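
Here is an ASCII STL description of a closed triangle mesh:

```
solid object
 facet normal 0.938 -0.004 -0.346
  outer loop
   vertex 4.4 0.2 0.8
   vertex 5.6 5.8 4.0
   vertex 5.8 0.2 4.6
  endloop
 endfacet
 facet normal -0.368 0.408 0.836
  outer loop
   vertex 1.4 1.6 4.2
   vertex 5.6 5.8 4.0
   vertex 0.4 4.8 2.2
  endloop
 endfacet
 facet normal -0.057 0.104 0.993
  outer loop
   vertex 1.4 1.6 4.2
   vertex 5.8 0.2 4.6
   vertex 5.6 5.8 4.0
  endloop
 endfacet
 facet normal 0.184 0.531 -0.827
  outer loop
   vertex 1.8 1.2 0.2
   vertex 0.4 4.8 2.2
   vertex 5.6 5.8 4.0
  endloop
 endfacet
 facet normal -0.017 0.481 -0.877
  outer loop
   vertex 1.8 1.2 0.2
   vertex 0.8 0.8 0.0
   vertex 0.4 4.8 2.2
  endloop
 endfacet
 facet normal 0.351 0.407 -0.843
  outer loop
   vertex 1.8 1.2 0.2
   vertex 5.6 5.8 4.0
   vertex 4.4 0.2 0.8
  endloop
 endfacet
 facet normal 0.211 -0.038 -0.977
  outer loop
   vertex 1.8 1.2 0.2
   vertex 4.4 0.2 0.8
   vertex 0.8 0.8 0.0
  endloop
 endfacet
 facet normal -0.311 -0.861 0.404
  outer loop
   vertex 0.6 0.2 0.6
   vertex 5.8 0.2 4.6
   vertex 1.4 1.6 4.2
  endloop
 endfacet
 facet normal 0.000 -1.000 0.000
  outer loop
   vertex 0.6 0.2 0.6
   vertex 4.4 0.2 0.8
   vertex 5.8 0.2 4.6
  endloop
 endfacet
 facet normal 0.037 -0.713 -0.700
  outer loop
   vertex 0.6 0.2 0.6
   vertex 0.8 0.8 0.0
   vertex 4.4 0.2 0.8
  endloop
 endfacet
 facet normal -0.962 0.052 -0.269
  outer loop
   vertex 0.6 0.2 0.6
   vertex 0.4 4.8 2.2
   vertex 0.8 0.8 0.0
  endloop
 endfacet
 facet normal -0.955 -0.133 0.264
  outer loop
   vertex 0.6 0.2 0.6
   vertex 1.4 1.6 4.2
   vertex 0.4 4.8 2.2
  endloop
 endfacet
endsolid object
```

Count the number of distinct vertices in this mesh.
8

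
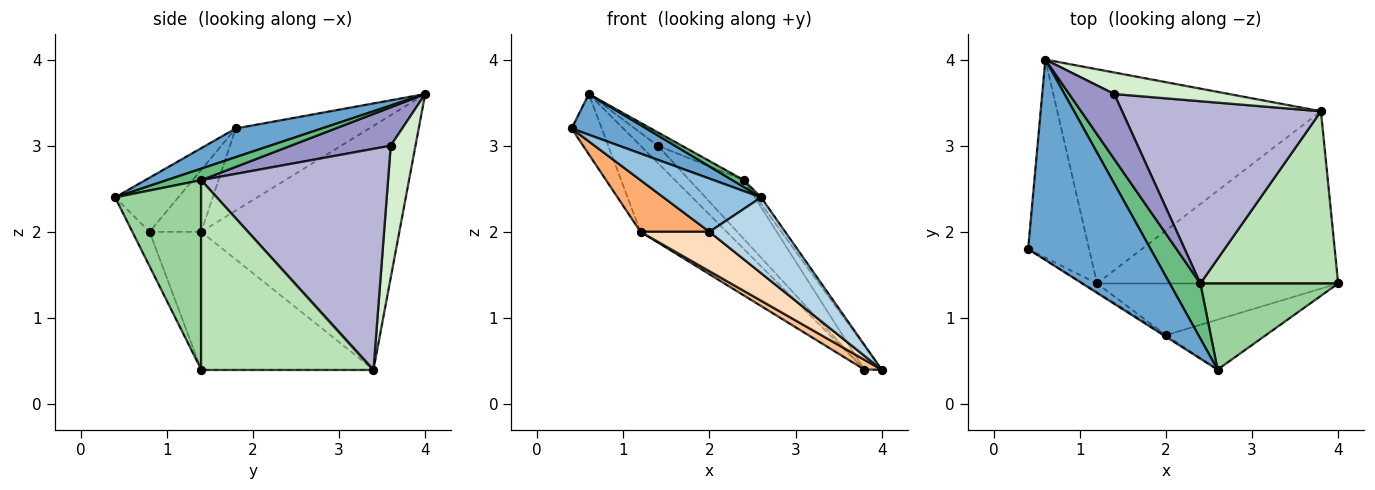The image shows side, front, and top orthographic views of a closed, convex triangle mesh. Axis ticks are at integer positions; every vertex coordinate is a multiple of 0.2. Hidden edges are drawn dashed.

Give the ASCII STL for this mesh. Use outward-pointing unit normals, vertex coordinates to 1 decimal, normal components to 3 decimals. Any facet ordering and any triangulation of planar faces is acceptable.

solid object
 facet normal 0.224 -0.194 0.955
  outer loop
   vertex 2.6 0.4 2.4
   vertex 0.6 4.0 3.6
   vertex 0.4 1.8 3.2
  endloop
 endfacet
 facet normal -0.543 -0.839 -0.025
  outer loop
   vertex 2.0 0.8 2.0
   vertex 2.6 0.4 2.4
   vertex 0.4 1.8 3.2
  endloop
 endfacet
 facet normal -0.186 -0.820 -0.541
  outer loop
   vertex 2.0 0.8 2.0
   vertex 4.0 1.4 0.4
   vertex 2.6 0.4 2.4
  endloop
 endfacet
 facet normal -0.790 0.178 -0.586
  outer loop
   vertex 1.2 1.4 2.0
   vertex 0.4 1.8 3.2
   vertex 0.6 4.0 3.6
  endloop
 endfacet
 facet normal -0.651 0.283 -0.704
  outer loop
   vertex 1.2 1.4 2.0
   vertex 0.6 4.0 3.6
   vertex 3.8 3.4 0.4
  endloop
 endfacet
 facet normal -0.595 -0.793 -0.132
  outer loop
   vertex 1.2 1.4 2.0
   vertex 2.0 0.8 2.0
   vertex 0.4 1.8 3.2
  endloop
 endfacet
 facet normal -0.496 -0.050 -0.867
  outer loop
   vertex 1.2 1.4 2.0
   vertex 3.8 3.4 0.4
   vertex 4.0 1.4 0.4
  endloop
 endfacet
 facet normal -0.414 -0.552 -0.724
  outer loop
   vertex 1.2 1.4 2.0
   vertex 4.0 1.4 0.4
   vertex 2.0 0.8 2.0
  endloop
 endfacet
 facet normal 0.349 -0.116 0.930
  outer loop
   vertex 2.4 1.4 2.6
   vertex 0.6 4.0 3.6
   vertex 2.6 0.4 2.4
  endloop
 endfacet
 facet normal 0.808 0.044 0.588
  outer loop
   vertex 2.4 1.4 2.6
   vertex 2.6 0.4 2.4
   vertex 4.0 1.4 0.4
  endloop
 endfacet
 facet normal 0.806 0.081 0.586
  outer loop
   vertex 2.4 1.4 2.6
   vertex 4.0 1.4 0.4
   vertex 3.8 3.4 0.4
  endloop
 endfacet
 facet normal 0.668 0.465 0.581
  outer loop
   vertex 1.4 3.6 3.0
   vertex 3.8 3.4 0.4
   vertex 0.6 4.0 3.6
  endloop
 endfacet
 facet normal 0.641 0.155 0.752
  outer loop
   vertex 1.4 3.6 3.0
   vertex 0.6 4.0 3.6
   vertex 2.4 1.4 2.6
  endloop
 endfacet
 facet normal 0.726 0.211 0.654
  outer loop
   vertex 1.4 3.6 3.0
   vertex 2.4 1.4 2.6
   vertex 3.8 3.4 0.4
  endloop
 endfacet
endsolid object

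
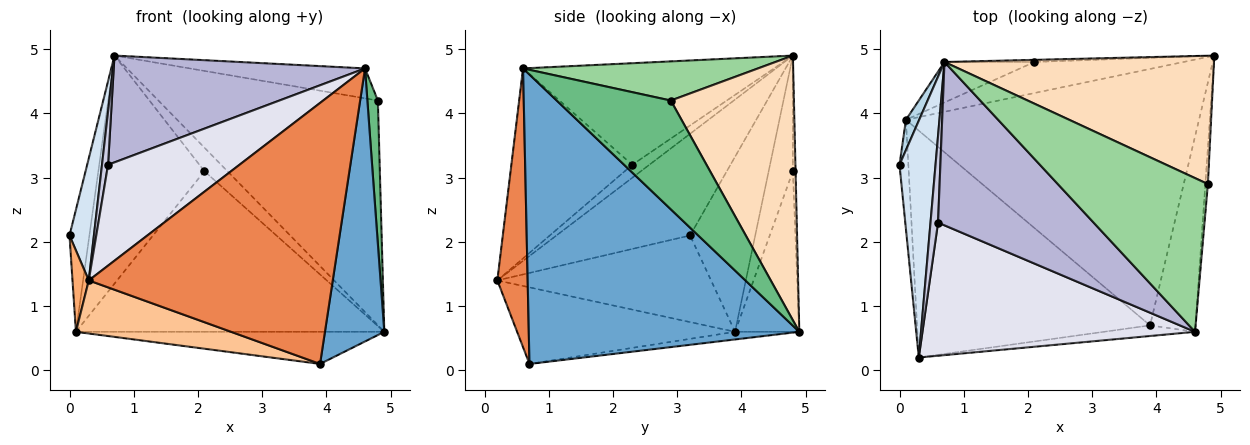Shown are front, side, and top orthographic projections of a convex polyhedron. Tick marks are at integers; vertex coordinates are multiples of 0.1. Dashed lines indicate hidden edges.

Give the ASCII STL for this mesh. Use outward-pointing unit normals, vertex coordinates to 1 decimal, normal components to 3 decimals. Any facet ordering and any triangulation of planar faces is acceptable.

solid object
 facet normal 0.965 -0.212 -0.152
  outer loop
   vertex 4.6 0.6 4.7
   vertex 3.9 0.7 0.1
   vertex 4.9 4.9 0.6
  endloop
 endfacet
 facet normal -0.026 0.124 -0.992
  outer loop
   vertex 0.1 3.9 0.6
   vertex 4.9 4.9 0.6
   vertex 3.9 0.7 0.1
  endloop
 endfacet
 facet normal -0.954 0.291 0.072
  outer loop
   vertex 0.1 3.9 0.6
   vertex 0.0 3.2 2.1
   vertex 0.7 4.8 4.9
  endloop
 endfacet
 facet normal -0.929 -0.170 0.329
  outer loop
   vertex 0.3 0.2 1.4
   vertex 0.7 4.8 4.9
   vertex 0.0 3.2 2.1
  endloop
 endfacet
 facet normal 0.123 -0.992 -0.040
  outer loop
   vertex 0.3 0.2 1.4
   vertex 3.9 0.7 0.1
   vertex 4.6 0.6 4.7
  endloop
 endfacet
 facet normal -0.992 -0.076 -0.101
  outer loop
   vertex 0.3 0.2 1.4
   vertex 0.0 3.2 2.1
   vertex 0.1 3.9 0.6
  endloop
 endfacet
 facet normal -0.305 -0.217 -0.927
  outer loop
   vertex 0.3 0.2 1.4
   vertex 0.1 3.9 0.6
   vertex 3.9 0.7 0.1
  endloop
 endfacet
 facet normal 0.438 0.781 0.446
  outer loop
   vertex 4.8 2.9 4.2
   vertex 4.9 4.9 0.6
   vertex 0.7 4.8 4.9
  endloop
 endfacet
 facet normal 0.996 -0.092 -0.023
  outer loop
   vertex 4.8 2.9 4.2
   vertex 4.6 0.6 4.7
   vertex 4.9 4.9 0.6
  endloop
 endfacet
 facet normal 0.248 0.185 0.951
  outer loop
   vertex 4.8 2.9 4.2
   vertex 0.7 4.8 4.9
   vertex 4.6 0.6 4.7
  endloop
 endfacet
 facet normal -0.116 0.989 -0.090
  outer loop
   vertex 2.1 4.8 3.1
   vertex 0.7 4.8 4.9
   vertex 4.9 4.9 0.6
  endloop
 endfacet
 facet normal -0.200 0.962 -0.186
  outer loop
   vertex 2.1 4.8 3.1
   vertex 4.9 4.9 0.6
   vertex 0.1 3.9 0.6
  endloop
 endfacet
 facet normal -0.219 0.961 -0.170
  outer loop
   vertex 2.1 4.8 3.1
   vertex 0.1 3.9 0.6
   vertex 0.7 4.8 4.9
  endloop
 endfacet
 facet normal -0.480 -0.480 0.734
  outer loop
   vertex 0.6 2.3 3.2
   vertex 4.6 0.6 4.7
   vertex 0.7 4.8 4.9
  endloop
 endfacet
 facet normal -0.827 -0.293 0.480
  outer loop
   vertex 0.6 2.3 3.2
   vertex 0.7 4.8 4.9
   vertex 0.3 0.2 1.4
  endloop
 endfacet
 facet normal -0.486 -0.528 0.697
  outer loop
   vertex 0.6 2.3 3.2
   vertex 0.3 0.2 1.4
   vertex 4.6 0.6 4.7
  endloop
 endfacet
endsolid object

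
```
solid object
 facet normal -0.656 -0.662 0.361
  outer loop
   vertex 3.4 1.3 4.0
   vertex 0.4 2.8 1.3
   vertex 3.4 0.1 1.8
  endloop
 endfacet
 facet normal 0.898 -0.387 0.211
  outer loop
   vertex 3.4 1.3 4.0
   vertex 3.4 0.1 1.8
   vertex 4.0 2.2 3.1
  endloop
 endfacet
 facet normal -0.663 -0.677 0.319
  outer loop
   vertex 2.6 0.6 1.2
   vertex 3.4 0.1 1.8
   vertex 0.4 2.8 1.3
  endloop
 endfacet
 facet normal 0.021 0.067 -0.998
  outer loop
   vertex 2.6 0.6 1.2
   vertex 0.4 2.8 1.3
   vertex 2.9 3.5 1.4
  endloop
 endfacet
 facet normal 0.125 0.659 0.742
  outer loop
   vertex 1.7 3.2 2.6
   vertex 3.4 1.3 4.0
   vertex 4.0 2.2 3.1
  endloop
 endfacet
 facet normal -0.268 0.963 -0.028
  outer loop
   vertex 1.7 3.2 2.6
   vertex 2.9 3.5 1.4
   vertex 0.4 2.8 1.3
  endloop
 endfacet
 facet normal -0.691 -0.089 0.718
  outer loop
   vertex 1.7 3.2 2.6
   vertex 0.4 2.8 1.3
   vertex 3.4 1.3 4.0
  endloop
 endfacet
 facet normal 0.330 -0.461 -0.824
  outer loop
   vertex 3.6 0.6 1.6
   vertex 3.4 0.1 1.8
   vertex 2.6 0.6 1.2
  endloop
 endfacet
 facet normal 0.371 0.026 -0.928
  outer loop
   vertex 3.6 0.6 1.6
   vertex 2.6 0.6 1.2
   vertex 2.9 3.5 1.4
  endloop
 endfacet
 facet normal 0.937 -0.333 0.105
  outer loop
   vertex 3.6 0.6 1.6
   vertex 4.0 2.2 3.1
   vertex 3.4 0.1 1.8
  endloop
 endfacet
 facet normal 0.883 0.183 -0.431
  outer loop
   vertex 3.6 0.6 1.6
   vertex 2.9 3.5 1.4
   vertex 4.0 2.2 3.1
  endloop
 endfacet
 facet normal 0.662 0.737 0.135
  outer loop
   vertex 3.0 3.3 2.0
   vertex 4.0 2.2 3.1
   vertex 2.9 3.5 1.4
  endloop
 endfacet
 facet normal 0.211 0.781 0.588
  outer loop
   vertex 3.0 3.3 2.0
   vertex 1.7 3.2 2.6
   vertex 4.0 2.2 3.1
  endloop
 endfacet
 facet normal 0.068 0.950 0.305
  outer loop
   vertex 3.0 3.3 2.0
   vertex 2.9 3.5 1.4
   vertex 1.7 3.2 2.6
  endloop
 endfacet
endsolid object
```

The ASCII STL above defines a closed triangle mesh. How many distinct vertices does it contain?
9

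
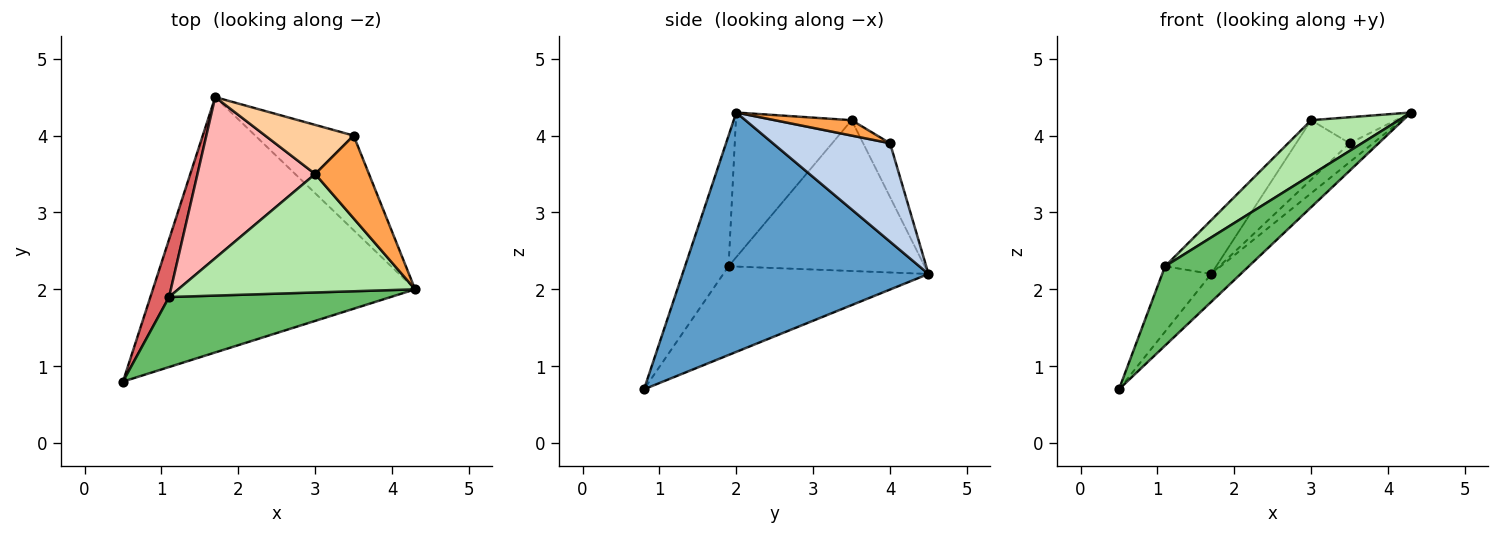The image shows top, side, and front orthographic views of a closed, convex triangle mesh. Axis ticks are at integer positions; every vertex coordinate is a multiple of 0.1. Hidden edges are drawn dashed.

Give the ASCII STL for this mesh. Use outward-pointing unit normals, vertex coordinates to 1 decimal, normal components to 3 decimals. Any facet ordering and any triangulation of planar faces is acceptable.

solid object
 facet normal 0.672 0.080 -0.736
  outer loop
   vertex 1.7 4.5 2.2
   vertex 4.3 2.0 4.3
   vertex 0.5 0.8 0.7
  endloop
 endfacet
 facet normal 0.700 0.140 -0.700
  outer loop
   vertex 3.5 4.0 3.9
   vertex 4.3 2.0 4.3
   vertex 1.7 4.5 2.2
  endloop
 endfacet
 facet normal 0.263 0.289 0.920
  outer loop
   vertex 3.5 4.0 3.9
   vertex 3.0 3.5 4.2
   vertex 4.3 2.0 4.3
  endloop
 endfacet
 facet normal -0.362 0.718 0.594
  outer loop
   vertex 3.5 4.0 3.9
   vertex 1.7 4.5 2.2
   vertex 3.0 3.5 4.2
  endloop
 endfacet
 facet normal -0.363 -0.698 0.616
  outer loop
   vertex 1.1 1.9 2.3
   vertex 0.5 0.8 0.7
   vertex 4.3 2.0 4.3
  endloop
 endfacet
 facet normal -0.485 -0.367 0.794
  outer loop
   vertex 1.1 1.9 2.3
   vertex 4.3 2.0 4.3
   vertex 3.0 3.5 4.2
  endloop
 endfacet
 facet normal -0.953 0.228 0.201
  outer loop
   vertex 1.1 1.9 2.3
   vertex 1.7 4.5 2.2
   vertex 0.5 0.8 0.7
  endloop
 endfacet
 facet normal -0.772 0.201 0.603
  outer loop
   vertex 1.1 1.9 2.3
   vertex 3.0 3.5 4.2
   vertex 1.7 4.5 2.2
  endloop
 endfacet
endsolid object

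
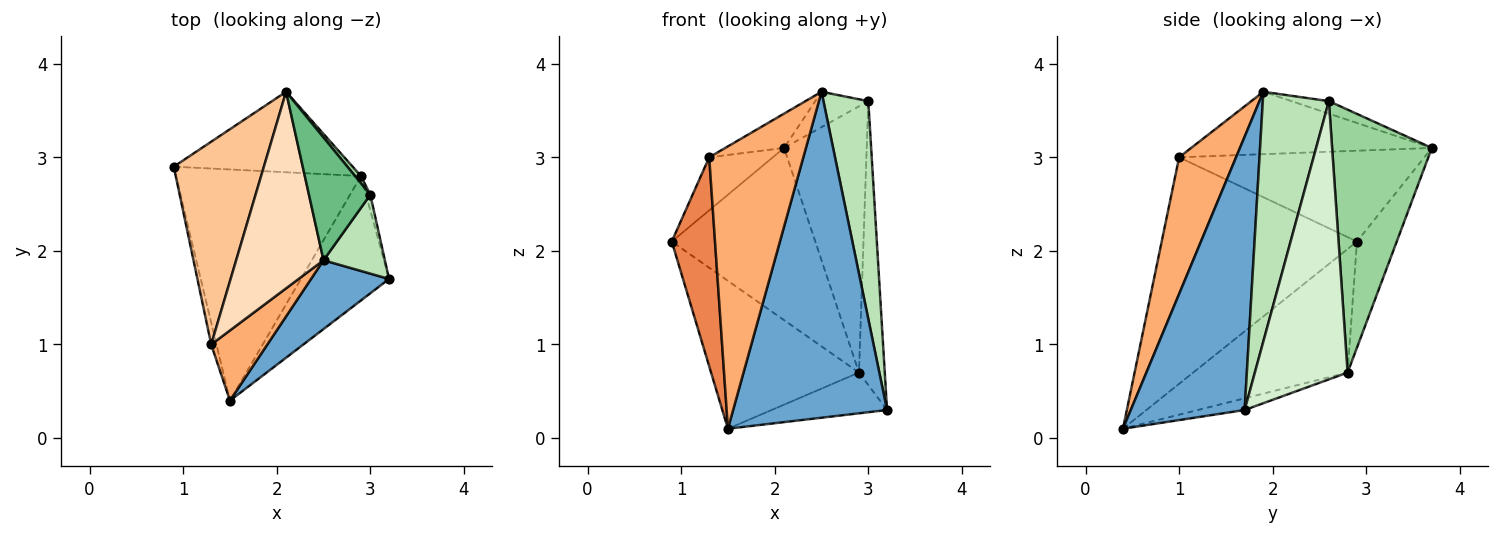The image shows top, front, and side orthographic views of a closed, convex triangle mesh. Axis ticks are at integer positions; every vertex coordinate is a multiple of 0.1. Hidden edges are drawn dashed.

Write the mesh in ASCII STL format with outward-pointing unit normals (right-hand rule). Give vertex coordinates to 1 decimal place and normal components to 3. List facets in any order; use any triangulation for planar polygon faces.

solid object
 facet normal 0.586 -0.793 0.167
  outer loop
   vertex 2.5 1.9 3.7
   vertex 1.5 0.4 0.1
   vertex 3.2 1.7 0.3
  endloop
 endfacet
 facet normal -0.490 0.470 -0.734
  outer loop
   vertex 2.9 2.8 0.7
   vertex 1.5 0.4 0.1
   vertex 0.9 2.9 2.1
  endloop
 endfacet
 facet normal -0.125 0.309 -0.943
  outer loop
   vertex 2.9 2.8 0.7
   vertex 3.2 1.7 0.3
   vertex 1.5 0.4 0.1
  endloop
 endfacet
 facet normal -0.244 0.879 -0.411
  outer loop
   vertex 2.9 2.8 0.7
   vertex 0.9 2.9 2.1
   vertex 2.1 3.7 3.1
  endloop
 endfacet
 facet normal -0.976 -0.216 -0.023
  outer loop
   vertex 1.3 1.0 3.0
   vertex 0.9 2.9 2.1
   vertex 1.5 0.4 0.1
  endloop
 endfacet
 facet normal 0.506 -0.837 0.208
  outer loop
   vertex 1.3 1.0 3.0
   vertex 1.5 0.4 0.1
   vertex 2.5 1.9 3.7
  endloop
 endfacet
 facet normal -0.698 0.181 0.693
  outer loop
   vertex 1.3 1.0 3.0
   vertex 2.1 3.7 3.1
   vertex 0.9 2.9 2.1
  endloop
 endfacet
 facet normal -0.575 0.141 0.806
  outer loop
   vertex 1.3 1.0 3.0
   vertex 2.5 1.9 3.7
   vertex 2.1 3.7 3.1
  endloop
 endfacet
 facet normal -0.192 0.272 0.943
  outer loop
   vertex 3.0 2.6 3.6
   vertex 2.1 3.7 3.1
   vertex 2.5 1.9 3.7
  endloop
 endfacet
 facet normal 0.770 0.638 0.017
  outer loop
   vertex 3.0 2.6 3.6
   vertex 2.9 2.8 0.7
   vertex 2.1 3.7 3.1
  endloop
 endfacet
 facet normal 0.811 -0.551 0.199
  outer loop
   vertex 3.0 2.6 3.6
   vertex 2.5 1.9 3.7
   vertex 3.2 1.7 0.3
  endloop
 endfacet
 facet normal 0.963 0.268 -0.015
  outer loop
   vertex 3.0 2.6 3.6
   vertex 3.2 1.7 0.3
   vertex 2.9 2.8 0.7
  endloop
 endfacet
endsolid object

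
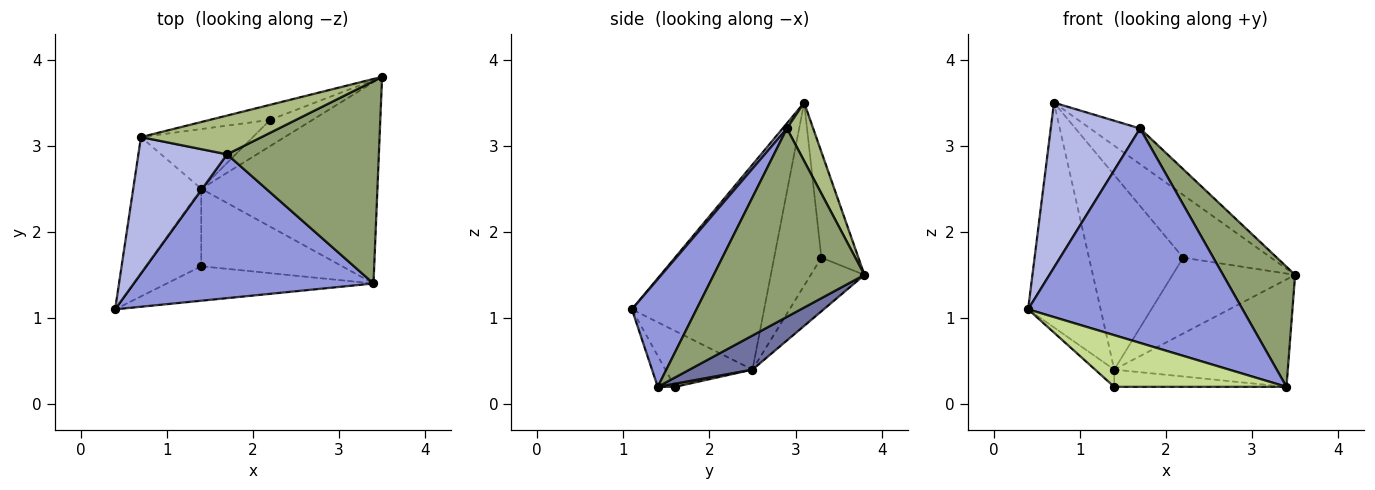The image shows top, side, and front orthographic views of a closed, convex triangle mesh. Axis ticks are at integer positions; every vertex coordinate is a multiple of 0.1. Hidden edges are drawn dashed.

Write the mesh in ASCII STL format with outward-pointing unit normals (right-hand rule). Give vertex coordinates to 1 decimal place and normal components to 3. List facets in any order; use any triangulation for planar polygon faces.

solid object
 facet normal 0.168 0.464 -0.870
  outer loop
   vertex 1.4 2.5 0.4
   vertex 3.5 3.8 1.5
   vertex 3.4 1.4 0.2
  endloop
 endfacet
 facet normal -0.842 0.462 -0.279
  outer loop
   vertex 1.4 2.5 0.4
   vertex 0.4 1.1 1.1
   vertex 0.7 3.1 3.5
  endloop
 endfacet
 facet normal 0.243 -0.806 0.540
  outer loop
   vertex 1.7 2.9 3.2
   vertex 0.4 1.1 1.1
   vertex 3.4 1.4 0.2
  endloop
 endfacet
 facet normal 0.037 -0.770 0.637
  outer loop
   vertex 1.7 2.9 3.2
   vertex 0.7 3.1 3.5
   vertex 0.4 1.1 1.1
  endloop
 endfacet
 facet normal 0.730 -0.349 0.588
  outer loop
   vertex 1.7 2.9 3.2
   vertex 3.4 1.4 0.2
   vertex 3.5 3.8 1.5
  endloop
 endfacet
 facet normal 0.336 0.638 0.693
  outer loop
   vertex 1.7 2.9 3.2
   vertex 3.5 3.8 1.5
   vertex 0.7 3.1 3.5
  endloop
 endfacet
 facet normal -0.083 -0.829 -0.553
  outer loop
   vertex 1.4 1.6 0.2
   vertex 3.4 1.4 0.2
   vertex 0.4 1.1 1.1
  endloop
 endfacet
 facet normal -0.702 0.154 -0.695
  outer loop
   vertex 1.4 1.6 0.2
   vertex 0.4 1.1 1.1
   vertex 1.4 2.5 0.4
  endloop
 endfacet
 facet normal 0.022 0.217 -0.976
  outer loop
   vertex 1.4 1.6 0.2
   vertex 1.4 2.5 0.4
   vertex 3.4 1.4 0.2
  endloop
 endfacet
 facet normal -0.379 0.900 -0.216
  outer loop
   vertex 2.2 3.3 1.7
   vertex 0.7 3.1 3.5
   vertex 3.5 3.8 1.5
  endloop
 endfacet
 facet normal -0.382 0.873 -0.302
  outer loop
   vertex 2.2 3.3 1.7
   vertex 3.5 3.8 1.5
   vertex 1.4 2.5 0.4
  endloop
 endfacet
 facet normal -0.432 0.862 -0.264
  outer loop
   vertex 2.2 3.3 1.7
   vertex 1.4 2.5 0.4
   vertex 0.7 3.1 3.5
  endloop
 endfacet
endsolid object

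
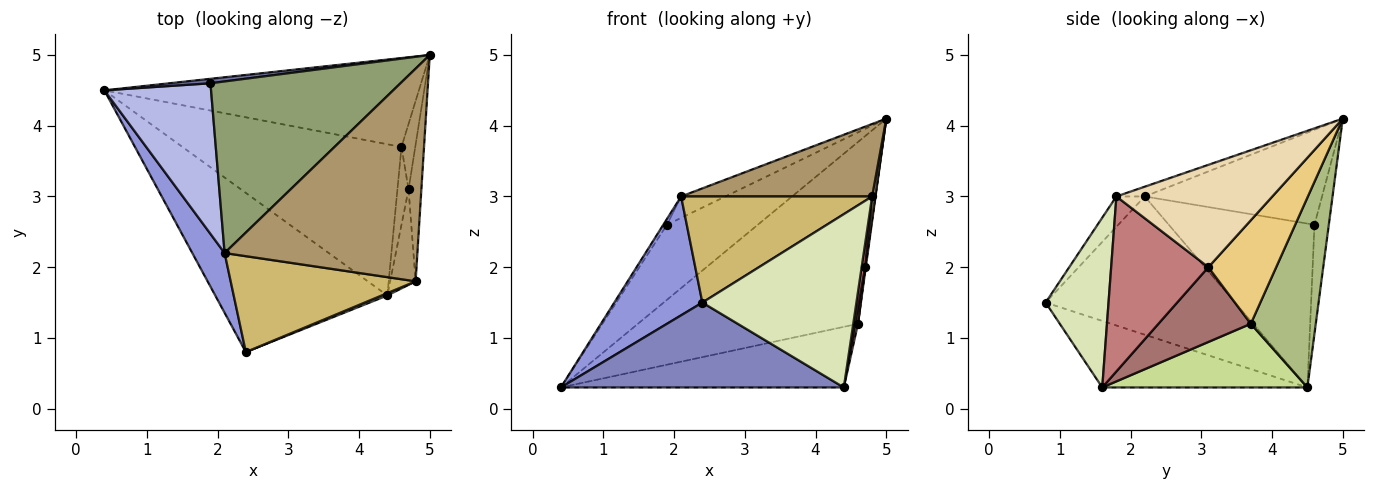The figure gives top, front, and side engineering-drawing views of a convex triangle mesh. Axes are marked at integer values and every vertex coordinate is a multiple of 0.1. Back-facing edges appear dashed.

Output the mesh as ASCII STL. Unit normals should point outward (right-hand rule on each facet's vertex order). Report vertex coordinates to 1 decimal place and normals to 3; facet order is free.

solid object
 facet normal -0.156 0.986 0.059
  outer loop
   vertex 1.9 4.6 2.6
   vertex 5.0 5.0 4.1
   vertex 0.4 4.5 0.3
  endloop
 endfacet
 facet normal -0.323 -0.445 -0.835
  outer loop
   vertex 4.4 1.6 0.3
   vertex 2.4 0.8 1.5
   vertex 0.4 4.5 0.3
  endloop
 endfacet
 facet normal -0.887 -0.412 0.207
  outer loop
   vertex 2.1 2.2 3.0
   vertex 0.4 4.5 0.3
   vertex 2.4 0.8 1.5
  endloop
 endfacet
 facet normal -0.838 0.021 0.546
  outer loop
   vertex 2.1 2.2 3.0
   vertex 1.9 4.6 2.6
   vertex 0.4 4.5 0.3
  endloop
 endfacet
 facet normal -0.444 0.111 0.889
  outer loop
   vertex 2.1 2.2 3.0
   vertex 5.0 5.0 4.1
   vertex 1.9 4.6 2.6
  endloop
 endfacet
 facet normal 0.256 0.868 -0.425
  outer loop
   vertex 4.6 3.7 1.2
   vertex 0.4 4.5 0.3
   vertex 5.0 5.0 4.1
  endloop
 endfacet
 facet normal 0.260 0.359 -0.896
  outer loop
   vertex 4.6 3.7 1.2
   vertex 4.4 1.6 0.3
   vertex 0.4 4.5 0.3
  endloop
 endfacet
 facet normal 0.378 -0.926 0.013
  outer loop
   vertex 4.8 1.8 3.0
   vertex 2.4 0.8 1.5
   vertex 4.4 1.6 0.3
  endloop
 endfacet
 facet normal -0.048 -0.322 0.946
  outer loop
   vertex 4.8 1.8 3.0
   vertex 5.0 5.0 4.1
   vertex 2.1 2.2 3.0
  endloop
 endfacet
 facet normal -0.109 -0.737 0.666
  outer loop
   vertex 4.8 1.8 3.0
   vertex 2.1 2.2 3.0
   vertex 2.4 0.8 1.5
  endloop
 endfacet
 facet normal 0.991 -0.011 -0.132
  outer loop
   vertex 4.7 3.1 2.0
   vertex 4.6 3.7 1.2
   vertex 5.0 5.0 4.1
  endloop
 endfacet
 facet normal 0.992 -0.019 -0.124
  outer loop
   vertex 4.7 3.1 2.0
   vertex 5.0 5.0 4.1
   vertex 4.8 1.8 3.0
  endloop
 endfacet
 facet normal 0.989 -0.031 -0.147
  outer loop
   vertex 4.7 3.1 2.0
   vertex 4.4 1.6 0.3
   vertex 4.6 3.7 1.2
  endloop
 endfacet
 facet normal 0.989 -0.035 -0.144
  outer loop
   vertex 4.7 3.1 2.0
   vertex 4.8 1.8 3.0
   vertex 4.4 1.6 0.3
  endloop
 endfacet
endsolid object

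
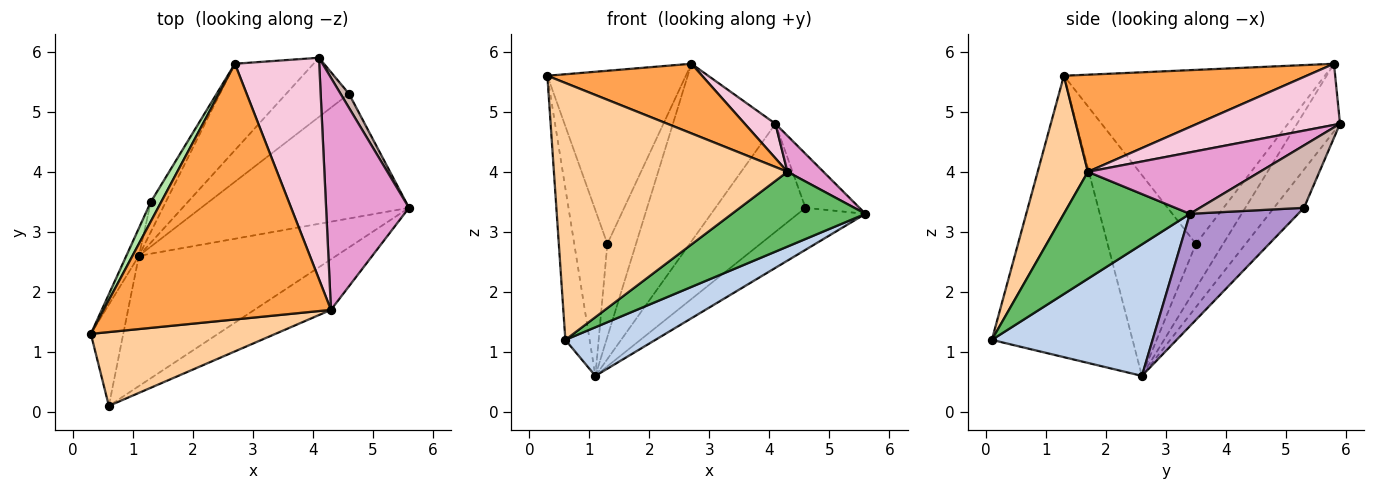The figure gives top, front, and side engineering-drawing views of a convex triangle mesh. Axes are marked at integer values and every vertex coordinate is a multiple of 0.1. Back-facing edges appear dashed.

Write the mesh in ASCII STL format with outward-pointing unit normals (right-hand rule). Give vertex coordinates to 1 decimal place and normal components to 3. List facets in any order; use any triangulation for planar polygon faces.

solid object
 facet normal -0.979 0.169 -0.113
  outer loop
   vertex 0.6 0.1 1.2
   vertex 0.3 1.3 5.6
   vertex 1.1 2.6 0.6
  endloop
 endfacet
 facet normal 0.530 -0.297 -0.795
  outer loop
   vertex 0.6 0.1 1.2
   vertex 1.1 2.6 0.6
   vertex 5.6 3.4 3.3
  endloop
 endfacet
 facet normal 0.381 -0.243 0.892
  outer loop
   vertex 4.3 1.7 4.0
   vertex 2.7 5.8 5.8
   vertex 0.3 1.3 5.6
  endloop
 endfacet
 facet normal 0.202 -0.941 0.270
  outer loop
   vertex 4.3 1.7 4.0
   vertex 0.3 1.3 5.6
   vertex 0.6 0.1 1.2
  endloop
 endfacet
 facet normal 0.616 -0.653 -0.441
  outer loop
   vertex 4.3 1.7 4.0
   vertex 0.6 0.1 1.2
   vertex 5.6 3.4 3.3
  endloop
 endfacet
 facet normal -0.882 0.468 0.053
  outer loop
   vertex 1.3 3.5 2.8
   vertex 0.3 1.3 5.6
   vertex 2.7 5.8 5.8
  endloop
 endfacet
 facet normal -0.935 0.351 -0.058
  outer loop
   vertex 1.3 3.5 2.8
   vertex 1.1 2.6 0.6
   vertex 0.3 1.3 5.6
  endloop
 endfacet
 facet normal -0.671 0.705 -0.228
  outer loop
   vertex 1.3 3.5 2.8
   vertex 2.7 5.8 5.8
   vertex 1.1 2.6 0.6
  endloop
 endfacet
 facet normal 0.456 0.284 -0.844
  outer loop
   vertex 4.6 5.3 3.4
   vertex 5.6 3.4 3.3
   vertex 1.1 2.6 0.6
  endloop
 endfacet
 facet normal -0.353 0.842 -0.409
  outer loop
   vertex 4.1 5.9 4.8
   vertex 1.1 2.6 0.6
   vertex 2.7 5.8 5.8
  endloop
 endfacet
 facet normal -0.281 0.842 -0.461
  outer loop
   vertex 4.1 5.9 4.8
   vertex 4.6 5.3 3.4
   vertex 1.1 2.6 0.6
  endloop
 endfacet
 facet normal 0.881 0.458 0.119
  outer loop
   vertex 4.1 5.9 4.8
   vertex 5.6 3.4 3.3
   vertex 4.6 5.3 3.4
  endloop
 endfacet
 facet normal 0.591 -0.124 0.797
  outer loop
   vertex 4.1 5.9 4.8
   vertex 4.3 1.7 4.0
   vertex 5.6 3.4 3.3
  endloop
 endfacet
 facet normal 0.583 -0.125 0.803
  outer loop
   vertex 4.1 5.9 4.8
   vertex 2.7 5.8 5.8
   vertex 4.3 1.7 4.0
  endloop
 endfacet
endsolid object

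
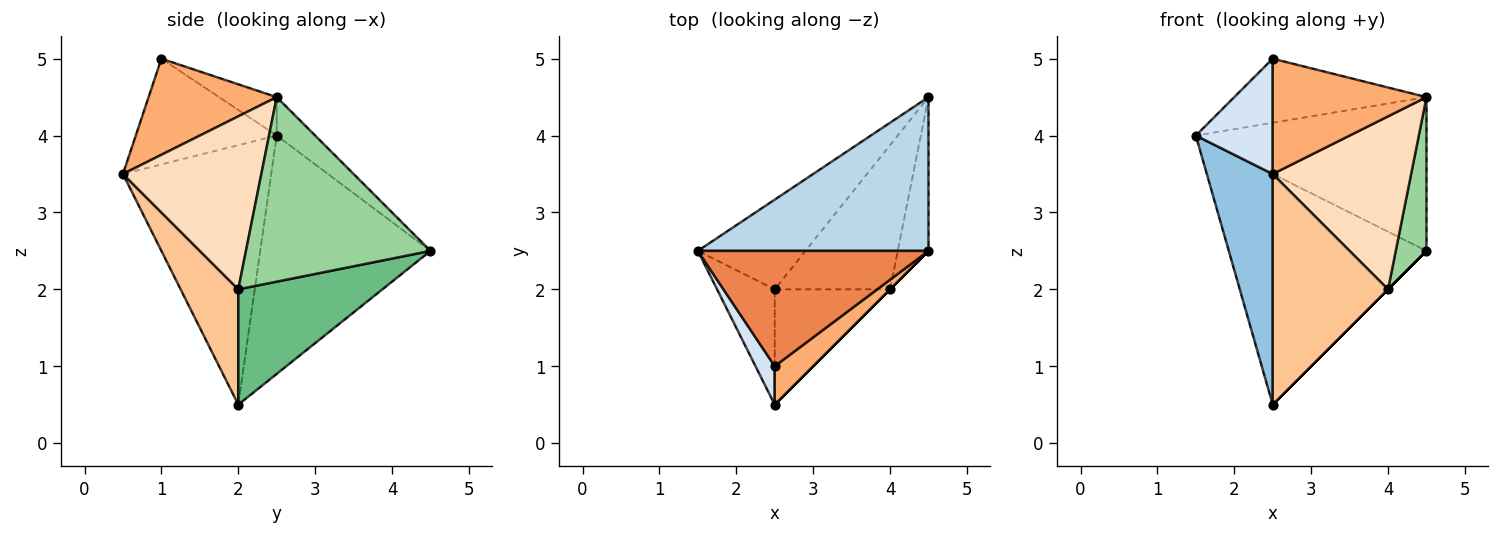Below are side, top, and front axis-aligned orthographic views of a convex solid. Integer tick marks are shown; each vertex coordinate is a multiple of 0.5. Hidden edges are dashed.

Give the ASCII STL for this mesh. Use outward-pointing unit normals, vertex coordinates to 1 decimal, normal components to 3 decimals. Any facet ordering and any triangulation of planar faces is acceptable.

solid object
 facet normal -0.626 0.727 -0.283
  outer loop
   vertex 2.5 2.0 0.5
   vertex 1.5 2.5 4.0
   vertex 4.5 4.5 2.5
  endloop
 endfacet
 facet normal -0.896 -0.398 -0.199
  outer loop
   vertex 2.5 2.0 0.5
   vertex 2.5 0.5 3.5
   vertex 1.5 2.5 4.0
  endloop
 endfacet
 facet normal -0.117 0.702 0.702
  outer loop
   vertex 4.5 2.5 4.5
   vertex 4.5 4.5 2.5
   vertex 1.5 2.5 4.0
  endloop
 endfacet
 facet normal -0.867 -0.473 0.158
  outer loop
   vertex 2.5 1.0 5.0
   vertex 1.5 2.5 4.0
   vertex 2.5 0.5 3.5
  endloop
 endfacet
 facet normal -0.144 0.481 0.865
  outer loop
   vertex 2.5 1.0 5.0
   vertex 4.5 2.5 4.5
   vertex 1.5 2.5 4.0
  endloop
 endfacet
 facet normal 0.620 -0.744 0.248
  outer loop
   vertex 2.5 1.0 5.0
   vertex 2.5 0.5 3.5
   vertex 4.5 2.5 4.5
  endloop
 endfacet
 facet normal 0.408 -0.816 -0.408
  outer loop
   vertex 4.0 2.0 2.0
   vertex 2.5 0.5 3.5
   vertex 2.5 2.0 0.5
  endloop
 endfacet
 facet normal 0.707 -0.707 0.000
  outer loop
   vertex 4.0 2.0 2.0
   vertex 4.5 2.5 4.5
   vertex 2.5 0.5 3.5
  endloop
 endfacet
 facet normal 0.707 0.000 -0.707
  outer loop
   vertex 4.0 2.0 2.0
   vertex 2.5 2.0 0.5
   vertex 4.5 4.5 2.5
  endloop
 endfacet
 facet normal 0.973 -0.162 -0.162
  outer loop
   vertex 4.0 2.0 2.0
   vertex 4.5 4.5 2.5
   vertex 4.5 2.5 4.5
  endloop
 endfacet
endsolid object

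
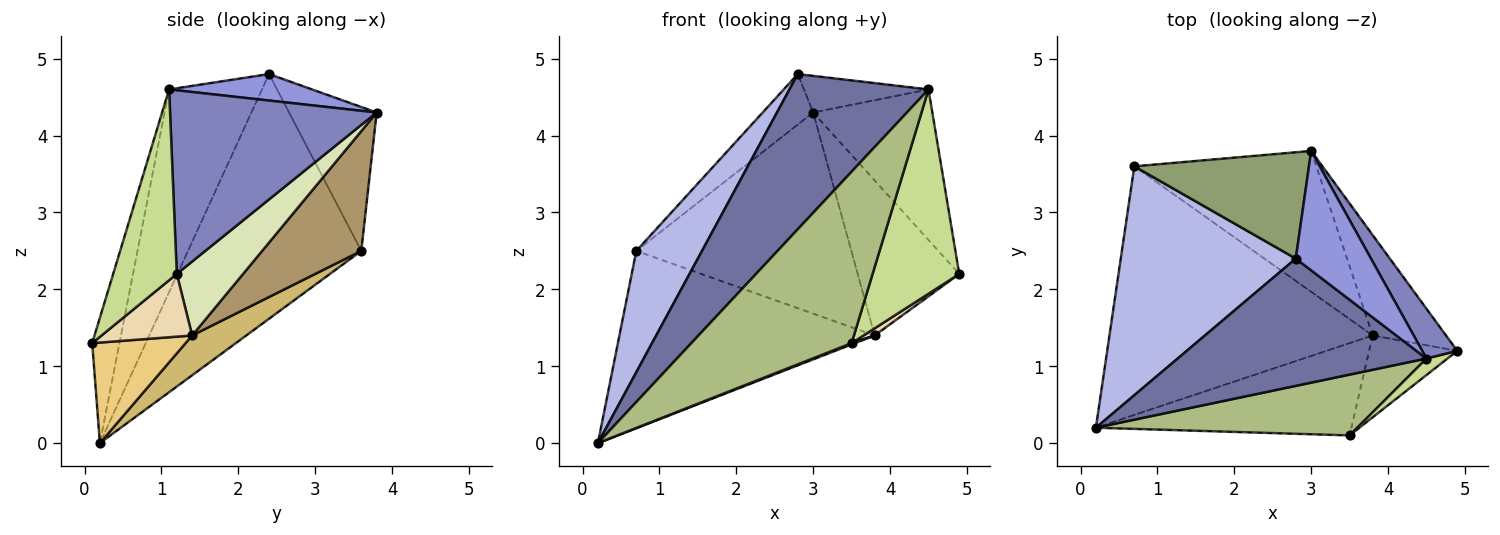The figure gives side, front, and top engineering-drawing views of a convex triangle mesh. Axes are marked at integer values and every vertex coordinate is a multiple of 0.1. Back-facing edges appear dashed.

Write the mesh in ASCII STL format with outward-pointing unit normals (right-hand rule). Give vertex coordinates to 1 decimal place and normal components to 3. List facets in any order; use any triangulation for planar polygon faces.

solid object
 facet normal -0.459 -0.687 0.563
  outer loop
   vertex 4.5 1.1 4.6
   vertex 2.8 2.4 4.8
   vertex 0.2 0.2 0.0
  endloop
 endfacet
 facet normal 0.855 0.493 0.163
  outer loop
   vertex 4.5 1.1 4.6
   vertex 4.9 1.2 2.2
   vertex 3.0 3.8 4.3
  endloop
 endfacet
 facet normal 0.319 0.278 0.906
  outer loop
   vertex 4.5 1.1 4.6
   vertex 3.0 3.8 4.3
   vertex 2.8 2.4 4.8
  endloop
 endfacet
 facet normal -0.777 -0.295 0.556
  outer loop
   vertex 0.7 3.6 2.5
   vertex 0.2 0.2 0.0
   vertex 2.8 2.4 4.8
  endloop
 endfacet
 facet normal -0.597 0.344 0.725
  outer loop
   vertex 0.7 3.6 2.5
   vertex 2.8 2.4 4.8
   vertex 3.0 3.8 4.3
  endloop
 endfacet
 facet normal -0.158 -0.931 0.330
  outer loop
   vertex 3.5 0.1 1.3
   vertex 4.5 1.1 4.6
   vertex 0.2 0.2 0.0
  endloop
 endfacet
 facet normal 0.590 -0.804 0.065
  outer loop
   vertex 3.5 0.1 1.3
   vertex 4.9 1.2 2.2
   vertex 4.5 1.1 4.6
  endloop
 endfacet
 facet normal 0.481 0.736 -0.477
  outer loop
   vertex 3.8 1.4 1.4
   vertex 3.0 3.8 4.3
   vertex 4.9 1.2 2.2
  endloop
 endfacet
 facet normal 0.353 0.766 -0.537
  outer loop
   vertex 3.8 1.4 1.4
   vertex 0.7 3.6 2.5
   vertex 3.0 3.8 4.3
  endloop
 endfacet
 facet normal 0.122 0.576 -0.808
  outer loop
   vertex 3.8 1.4 1.4
   vertex 0.2 0.2 0.0
   vertex 0.7 3.6 2.5
  endloop
 endfacet
 facet normal 0.366 -0.013 -0.930
  outer loop
   vertex 3.8 1.4 1.4
   vertex 3.5 0.1 1.3
   vertex 0.2 0.2 0.0
  endloop
 endfacet
 facet normal 0.578 -0.071 -0.813
  outer loop
   vertex 3.8 1.4 1.4
   vertex 4.9 1.2 2.2
   vertex 3.5 0.1 1.3
  endloop
 endfacet
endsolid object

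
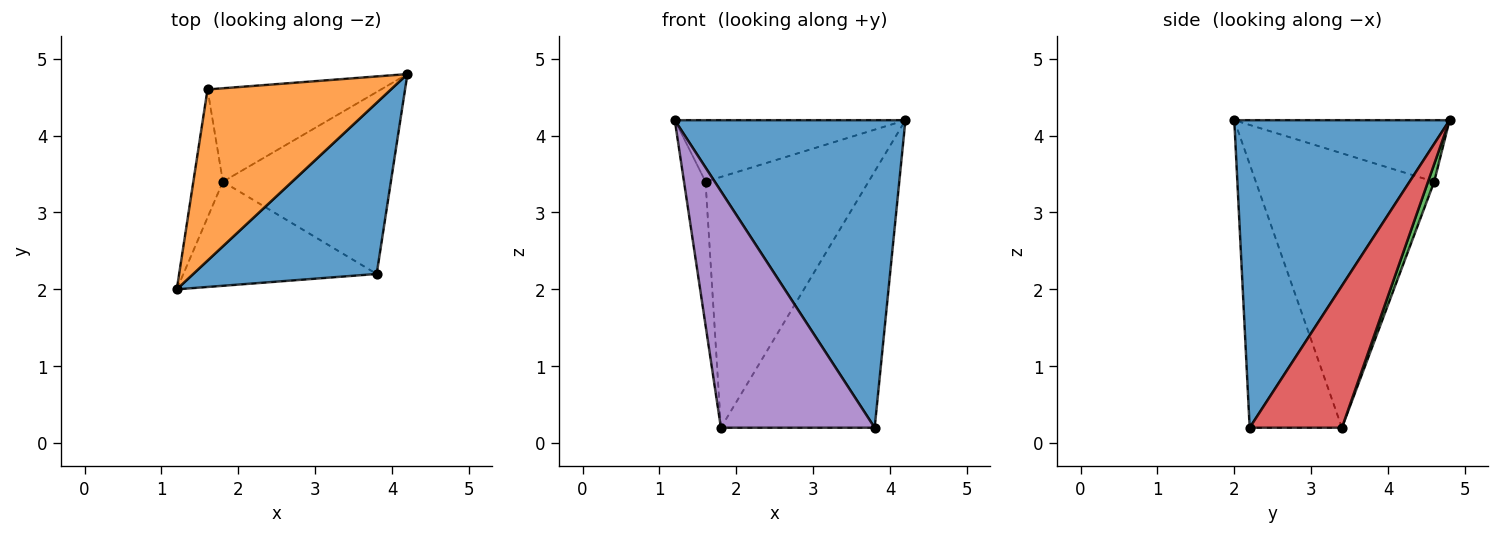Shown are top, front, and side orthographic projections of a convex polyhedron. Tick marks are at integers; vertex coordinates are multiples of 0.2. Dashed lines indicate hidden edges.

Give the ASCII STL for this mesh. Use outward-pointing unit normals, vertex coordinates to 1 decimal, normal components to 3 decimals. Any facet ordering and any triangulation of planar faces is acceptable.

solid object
 facet normal 0.632 -0.677 0.377
  outer loop
   vertex 3.8 2.2 0.2
   vertex 4.2 4.8 4.2
   vertex 1.2 2.0 4.2
  endloop
 endfacet
 facet normal -0.301 0.322 0.897
  outer loop
   vertex 1.6 4.6 3.4
   vertex 1.2 2.0 4.2
   vertex 4.2 4.8 4.2
  endloop
 endfacet
 facet normal 0.035 0.936 -0.349
  outer loop
   vertex 1.8 3.4 0.2
   vertex 1.6 4.6 3.4
   vertex 4.2 4.8 4.2
  endloop
 endfacet
 facet normal 0.439 0.732 -0.520
  outer loop
   vertex 1.8 3.4 0.2
   vertex 4.2 4.8 4.2
   vertex 3.8 2.2 0.2
  endloop
 endfacet
 facet normal -0.481 -0.802 -0.353
  outer loop
   vertex 1.8 3.4 0.2
   vertex 3.8 2.2 0.2
   vertex 1.2 2.0 4.2
  endloop
 endfacet
 facet normal -0.987 0.119 -0.106
  outer loop
   vertex 1.8 3.4 0.2
   vertex 1.2 2.0 4.2
   vertex 1.6 4.6 3.4
  endloop
 endfacet
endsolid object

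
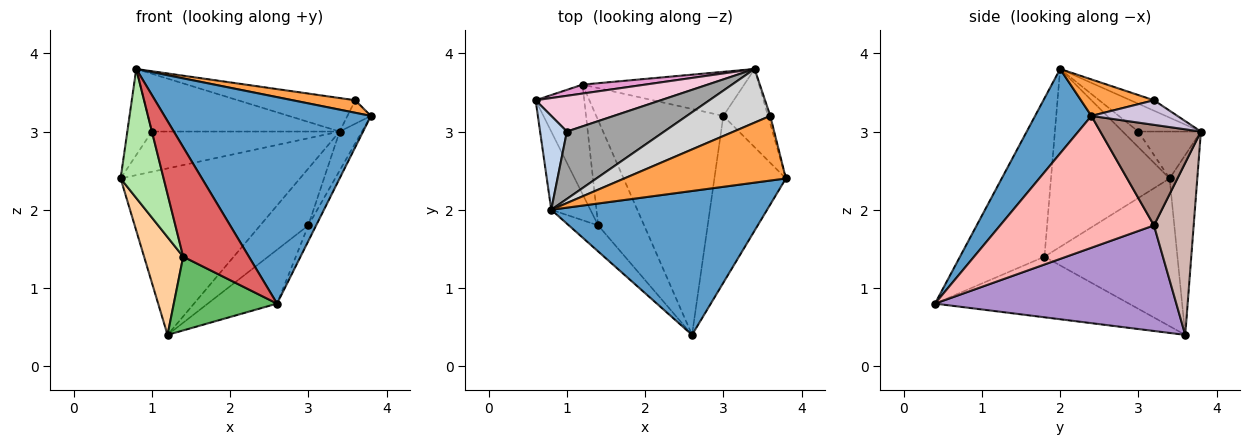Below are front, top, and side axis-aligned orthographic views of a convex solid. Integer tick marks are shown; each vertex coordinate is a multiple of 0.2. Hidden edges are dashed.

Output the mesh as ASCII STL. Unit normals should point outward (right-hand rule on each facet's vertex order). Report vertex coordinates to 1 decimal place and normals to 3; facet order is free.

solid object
 facet normal 0.218 -0.801 0.558
  outer loop
   vertex 0.8 2.0 3.8
   vertex 2.6 0.4 0.8
   vertex 3.8 2.4 3.2
  endloop
 endfacet
 facet normal -0.395 0.621 0.677
  outer loop
   vertex 1.0 3.0 3.0
   vertex 0.6 3.4 2.4
   vertex 0.8 2.0 3.8
  endloop
 endfacet
 facet normal 0.216 -0.186 0.959
  outer loop
   vertex 3.6 3.2 3.4
   vertex 0.8 2.0 3.8
   vertex 3.8 2.4 3.2
  endloop
 endfacet
 facet normal -0.915 -0.269 -0.301
  outer loop
   vertex 1.4 1.8 1.4
   vertex 0.6 3.4 2.4
   vertex 1.2 3.6 0.4
  endloop
 endfacet
 facet normal -0.734 -0.390 -0.556
  outer loop
   vertex 1.4 1.8 1.4
   vertex 1.2 3.6 0.4
   vertex 2.6 0.4 0.8
  endloop
 endfacet
 facet normal -0.921 -0.334 -0.202
  outer loop
   vertex 1.4 1.8 1.4
   vertex 0.8 2.0 3.8
   vertex 0.6 3.4 2.4
  endloop
 endfacet
 facet normal -0.781 -0.607 -0.145
  outer loop
   vertex 1.4 1.8 1.4
   vertex 2.6 0.4 0.8
   vertex 0.8 2.0 3.8
  endloop
 endfacet
 facet normal 0.878 0.045 -0.476
  outer loop
   vertex 3.0 3.2 1.8
   vertex 3.8 2.4 3.2
   vertex 2.6 0.4 0.8
  endloop
 endfacet
 facet normal 0.629 0.180 -0.757
  outer loop
   vertex 3.0 3.2 1.8
   vertex 2.6 0.4 0.8
   vertex 1.2 3.6 0.4
  endloop
 endfacet
 facet normal 0.961 0.262 -0.087
  outer loop
   vertex 3.4 3.8 3.0
   vertex 3.6 3.2 3.4
   vertex 3.8 2.4 3.2
  endloop
 endfacet
 facet normal 0.896 0.199 -0.398
  outer loop
   vertex 3.4 3.8 3.0
   vertex 3.8 2.4 3.2
   vertex 3.0 3.2 1.8
  endloop
 endfacet
 facet normal 0.546 0.662 -0.513
  outer loop
   vertex 3.4 3.8 3.0
   vertex 3.0 3.2 1.8
   vertex 1.2 3.6 0.4
  endloop
 endfacet
 facet normal -0.152 0.987 0.053
  outer loop
   vertex 3.4 3.8 3.0
   vertex 1.2 3.6 0.4
   vertex 0.6 3.4 2.4
  endloop
 endfacet
 facet normal -0.242 0.725 0.645
  outer loop
   vertex 3.4 3.8 3.0
   vertex 0.6 3.4 2.4
   vertex 1.0 3.0 3.0
  endloop
 endfacet
 facet normal -0.212 0.636 0.742
  outer loop
   vertex 3.4 3.8 3.0
   vertex 1.0 3.0 3.0
   vertex 0.8 2.0 3.8
  endloop
 endfacet
 facet normal -0.105 0.527 0.843
  outer loop
   vertex 3.4 3.8 3.0
   vertex 0.8 2.0 3.8
   vertex 3.6 3.2 3.4
  endloop
 endfacet
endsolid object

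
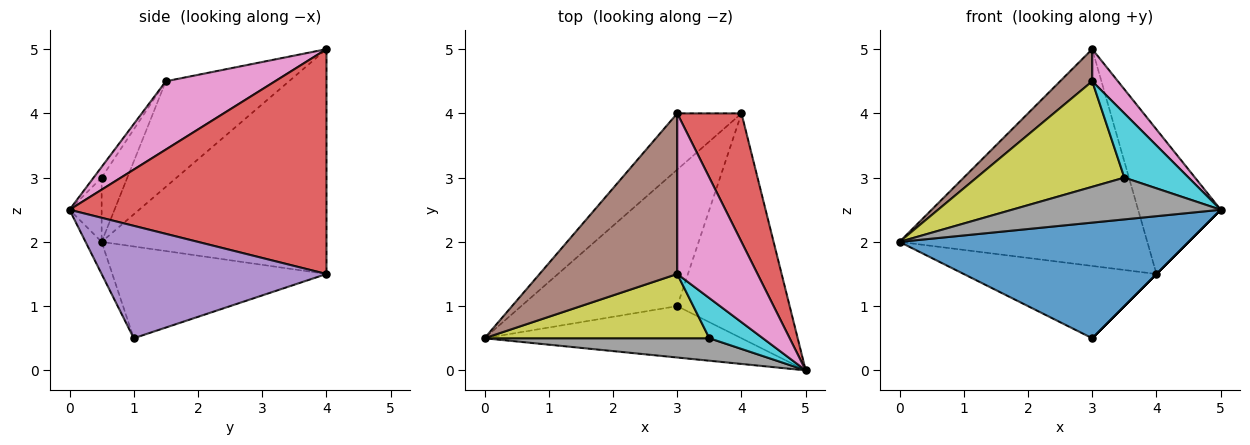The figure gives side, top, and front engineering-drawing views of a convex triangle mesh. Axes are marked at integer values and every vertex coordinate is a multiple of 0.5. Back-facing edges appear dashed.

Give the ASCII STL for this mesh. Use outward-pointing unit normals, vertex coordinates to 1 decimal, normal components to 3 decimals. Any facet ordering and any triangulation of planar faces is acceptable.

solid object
 facet normal -0.051 -0.913 -0.406
  outer loop
   vertex 3.0 1.0 0.5
   vertex 5.0 0.0 2.5
   vertex 0.0 0.5 2.0
  endloop
 endfacet
 facet normal -0.660 0.727 -0.189
  outer loop
   vertex 4.0 4.0 1.5
   vertex 0.0 0.5 2.0
   vertex 3.0 4.0 5.0
  endloop
 endfacet
 facet normal -0.461 0.415 -0.784
  outer loop
   vertex 4.0 4.0 1.5
   vertex 3.0 1.0 0.5
   vertex 0.0 0.5 2.0
  endloop
 endfacet
 facet normal 0.919 0.295 0.262
  outer loop
   vertex 4.0 4.0 1.5
   vertex 3.0 4.0 5.0
   vertex 5.0 0.0 2.5
  endloop
 endfacet
 facet normal 0.707 0.000 -0.707
  outer loop
   vertex 4.0 4.0 1.5
   vertex 5.0 0.0 2.5
   vertex 3.0 1.0 0.5
  endloop
 endfacet
 facet normal -0.601 -0.157 0.784
  outer loop
   vertex 3.0 1.5 4.5
   vertex 3.0 4.0 5.0
   vertex 0.0 0.5 2.0
  endloop
 endfacet
 facet normal 0.640 -0.151 0.753
  outer loop
   vertex 3.0 1.5 4.5
   vertex 5.0 0.0 2.5
   vertex 3.0 4.0 5.0
  endloop
 endfacet
 facet normal -0.134 -0.873 0.470
  outer loop
   vertex 3.5 0.5 3.0
   vertex 0.0 0.5 2.0
   vertex 5.0 0.0 2.5
  endloop
 endfacet
 facet normal -0.147 -0.845 0.514
  outer loop
   vertex 3.5 0.5 3.0
   vertex 3.0 1.5 4.5
   vertex 0.0 0.5 2.0
  endloop
 endfacet
 facet normal -0.105 -0.843 0.527
  outer loop
   vertex 3.5 0.5 3.0
   vertex 5.0 0.0 2.5
   vertex 3.0 1.5 4.5
  endloop
 endfacet
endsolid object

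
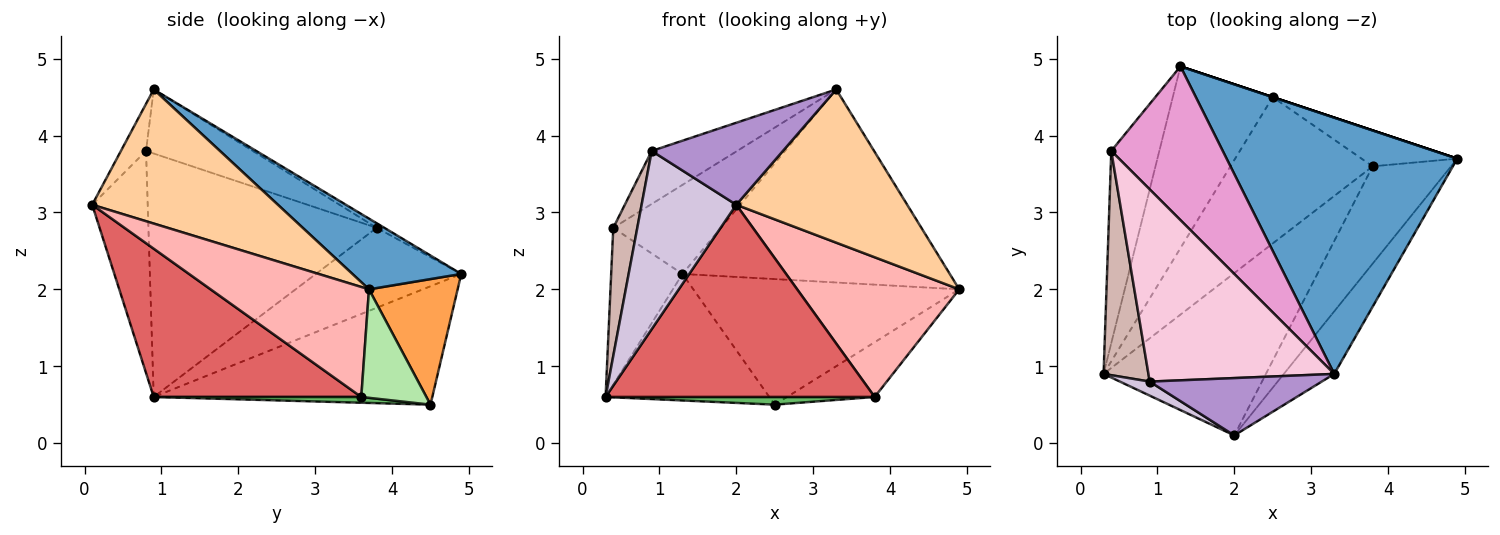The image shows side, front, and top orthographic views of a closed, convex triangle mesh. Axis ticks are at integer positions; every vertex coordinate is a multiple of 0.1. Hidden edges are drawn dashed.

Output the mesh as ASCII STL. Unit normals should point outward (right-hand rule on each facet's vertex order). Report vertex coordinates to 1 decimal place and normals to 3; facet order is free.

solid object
 facet normal 0.238 0.584 0.776
  outer loop
   vertex 3.3 0.9 4.6
   vertex 4.9 3.7 2.0
   vertex 1.3 4.9 2.2
  endloop
 endfacet
 facet normal -0.697 0.410 -0.588
  outer loop
   vertex 2.5 4.5 0.5
   vertex 0.3 0.9 0.6
   vertex 1.3 4.9 2.2
  endloop
 endfacet
 facet normal 0.316 0.949 0.000
  outer loop
   vertex 2.5 4.5 0.5
   vertex 1.3 4.9 2.2
   vertex 4.9 3.7 2.0
  endloop
 endfacet
 facet normal 0.709 -0.653 -0.267
  outer loop
   vertex 2.0 0.1 3.1
   vertex 4.9 3.7 2.0
   vertex 3.3 0.9 4.6
  endloop
 endfacet
 facet normal 0.040 -0.052 -0.998
  outer loop
   vertex 3.8 3.6 0.6
   vertex 0.3 0.9 0.6
   vertex 2.5 4.5 0.5
  endloop
 endfacet
 facet normal 0.528 0.711 -0.465
  outer loop
   vertex 3.8 3.6 0.6
   vertex 2.5 4.5 0.5
   vertex 4.9 3.7 2.0
  endloop
 endfacet
 facet normal 0.508 -0.658 -0.556
  outer loop
   vertex 3.8 3.6 0.6
   vertex 2.0 0.1 3.1
   vertex 0.3 0.9 0.6
  endloop
 endfacet
 facet normal 0.626 -0.640 -0.446
  outer loop
   vertex 3.8 3.6 0.6
   vertex 4.9 3.7 2.0
   vertex 2.0 0.1 3.1
  endloop
 endfacet
 facet normal -0.155 -0.810 0.566
  outer loop
   vertex 0.9 0.8 3.8
   vertex 2.0 0.1 3.1
   vertex 3.3 0.9 4.6
  endloop
 endfacet
 facet normal -0.505 -0.861 0.068
  outer loop
   vertex 0.9 0.8 3.8
   vertex 0.3 0.9 0.6
   vertex 2.0 0.1 3.1
  endloop
 endfacet
 facet normal -0.790 0.387 -0.475
  outer loop
   vertex 0.4 3.8 2.8
   vertex 1.3 4.9 2.2
   vertex 0.3 0.9 0.6
  endloop
 endfacet
 facet normal -0.978 -0.103 0.180
  outer loop
   vertex 0.4 3.8 2.8
   vertex 0.3 0.9 0.6
   vertex 0.9 0.8 3.8
  endloop
 endfacet
 facet normal -0.036 0.501 0.865
  outer loop
   vertex 0.4 3.8 2.8
   vertex 3.3 0.9 4.6
   vertex 1.3 4.9 2.2
  endloop
 endfacet
 facet normal -0.315 0.252 0.915
  outer loop
   vertex 0.4 3.8 2.8
   vertex 0.9 0.8 3.8
   vertex 3.3 0.9 4.6
  endloop
 endfacet
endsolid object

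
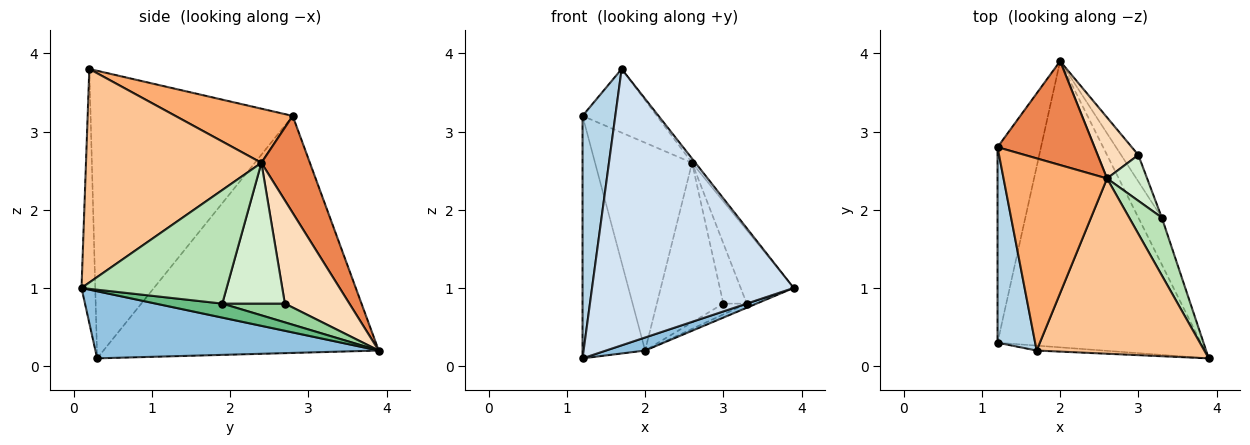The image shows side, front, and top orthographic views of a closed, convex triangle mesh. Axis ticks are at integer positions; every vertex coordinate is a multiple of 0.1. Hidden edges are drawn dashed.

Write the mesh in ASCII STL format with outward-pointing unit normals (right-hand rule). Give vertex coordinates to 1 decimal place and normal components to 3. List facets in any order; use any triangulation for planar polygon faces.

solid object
 facet normal -0.960 0.218 -0.176
  outer loop
   vertex 2.0 3.9 0.2
   vertex 1.2 0.3 0.1
   vertex 1.2 2.8 3.2
  endloop
 endfacet
 facet normal 0.313 -0.043 -0.949
  outer loop
   vertex 2.0 3.9 0.2
   vertex 3.9 0.1 1.0
   vertex 1.2 0.3 0.1
  endloop
 endfacet
 facet normal -0.979 -0.159 0.128
  outer loop
   vertex 1.7 0.2 3.8
   vertex 1.2 2.8 3.2
   vertex 1.2 0.3 0.1
  endloop
 endfacet
 facet normal -0.068 -0.998 -0.018
  outer loop
   vertex 1.7 0.2 3.8
   vertex 1.2 0.3 0.1
   vertex 3.9 0.1 1.0
  endloop
 endfacet
 facet normal 0.408 0.816 0.408
  outer loop
   vertex 2.6 2.4 2.6
   vertex 2.0 3.9 0.2
   vertex 1.2 2.8 3.2
  endloop
 endfacet
 facet normal 0.445 0.282 0.850
  outer loop
   vertex 2.6 2.4 2.6
   vertex 1.2 2.8 3.2
   vertex 1.7 0.2 3.8
  endloop
 endfacet
 facet normal 0.786 0.015 0.617
  outer loop
   vertex 2.6 2.4 2.6
   vertex 1.7 0.2 3.8
   vertex 3.9 0.1 1.0
  endloop
 endfacet
 facet normal 0.672 0.692 0.265
  outer loop
   vertex 3.0 2.7 0.8
   vertex 2.0 3.9 0.2
   vertex 2.6 2.4 2.6
  endloop
 endfacet
 facet normal 0.511 0.075 -0.856
  outer loop
   vertex 3.3 1.9 0.8
   vertex 3.9 0.1 1.0
   vertex 2.0 3.9 0.2
  endloop
 endfacet
 facet normal 0.711 0.266 -0.651
  outer loop
   vertex 3.3 1.9 0.8
   vertex 2.0 3.9 0.2
   vertex 3.0 2.7 0.8
  endloop
 endfacet
 facet normal 0.907 0.331 0.261
  outer loop
   vertex 3.3 1.9 0.8
   vertex 2.6 2.4 2.6
   vertex 3.9 0.1 1.0
  endloop
 endfacet
 facet normal 0.905 0.339 0.258
  outer loop
   vertex 3.3 1.9 0.8
   vertex 3.0 2.7 0.8
   vertex 2.6 2.4 2.6
  endloop
 endfacet
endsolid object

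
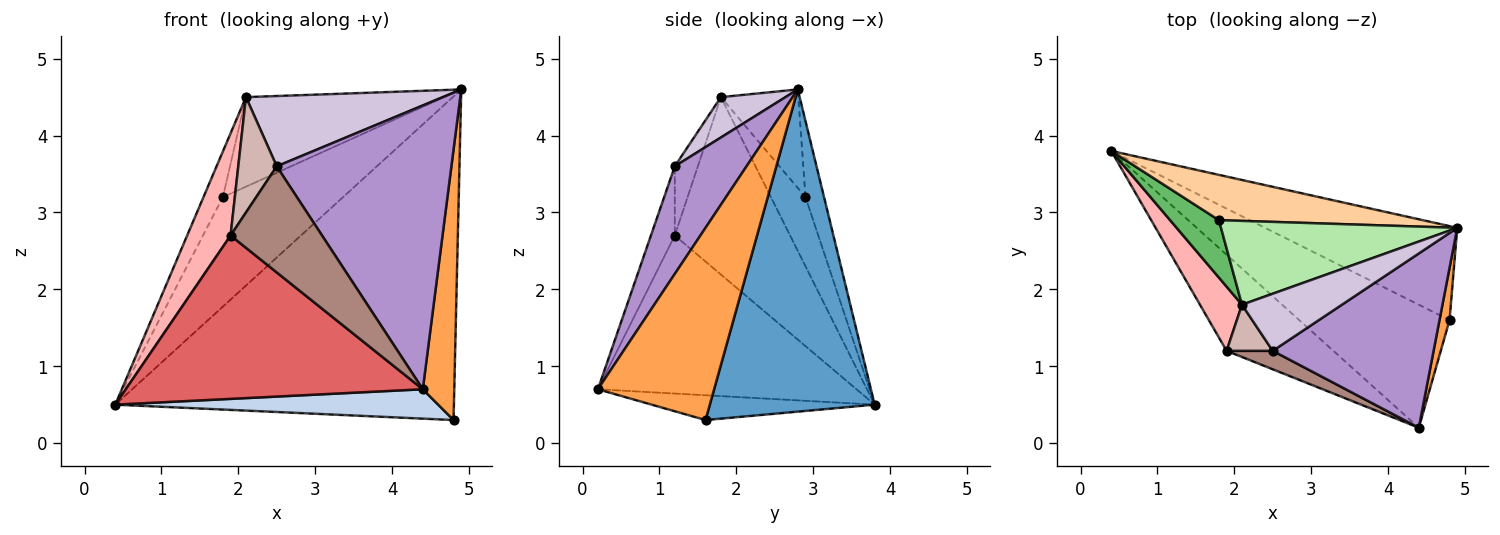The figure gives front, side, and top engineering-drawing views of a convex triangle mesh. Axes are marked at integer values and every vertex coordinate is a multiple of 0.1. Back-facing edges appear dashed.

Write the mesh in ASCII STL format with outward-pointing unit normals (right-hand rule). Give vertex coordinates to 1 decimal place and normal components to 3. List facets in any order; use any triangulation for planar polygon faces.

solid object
 facet normal 0.423 0.870 -0.253
  outer loop
   vertex 4.8 1.6 0.3
   vertex 0.4 3.8 0.5
   vertex 4.9 2.8 4.6
  endloop
 endfacet
 facet normal -0.158 -0.229 -0.960
  outer loop
   vertex 4.8 1.6 0.3
   vertex 4.4 0.2 0.7
   vertex 0.4 3.8 0.5
  endloop
 endfacet
 facet normal 0.964 -0.261 0.050
  outer loop
   vertex 4.8 1.6 0.3
   vertex 4.9 2.8 4.6
   vertex 4.4 0.2 0.7
  endloop
 endfacet
 facet normal -0.141 0.915 0.378
  outer loop
   vertex 1.8 2.9 3.2
   vertex 4.9 2.8 4.6
   vertex 0.4 3.8 0.5
  endloop
 endfacet
 facet normal -0.743 0.417 0.524
  outer loop
   vertex 1.8 2.9 3.2
   vertex 0.4 3.8 0.5
   vertex 2.1 1.8 4.5
  endloop
 endfacet
 facet normal -0.274 0.702 0.657
  outer loop
   vertex 1.8 2.9 3.2
   vertex 2.1 1.8 4.5
   vertex 4.9 2.8 4.6
  endloop
 endfacet
 facet normal -0.600 -0.689 -0.406
  outer loop
   vertex 1.9 1.2 2.7
   vertex 0.4 3.8 0.5
   vertex 4.4 0.2 0.7
  endloop
 endfacet
 facet normal -0.914 -0.344 0.216
  outer loop
   vertex 1.9 1.2 2.7
   vertex 2.1 1.8 4.5
   vertex 0.4 3.8 0.5
  endloop
 endfacet
 facet normal 0.330 -0.804 0.494
  outer loop
   vertex 2.5 1.2 3.6
   vertex 4.4 0.2 0.7
   vertex 4.9 2.8 4.6
  endloop
 endfacet
 facet normal 0.247 -0.752 0.611
  outer loop
   vertex 2.5 1.2 3.6
   vertex 4.9 2.8 4.6
   vertex 2.1 1.8 4.5
  endloop
 endfacet
 facet normal -0.249 -0.954 0.166
  outer loop
   vertex 2.5 1.2 3.6
   vertex 1.9 1.2 2.7
   vertex 4.4 0.2 0.7
  endloop
 endfacet
 facet normal -0.487 -0.811 0.324
  outer loop
   vertex 2.5 1.2 3.6
   vertex 2.1 1.8 4.5
   vertex 1.9 1.2 2.7
  endloop
 endfacet
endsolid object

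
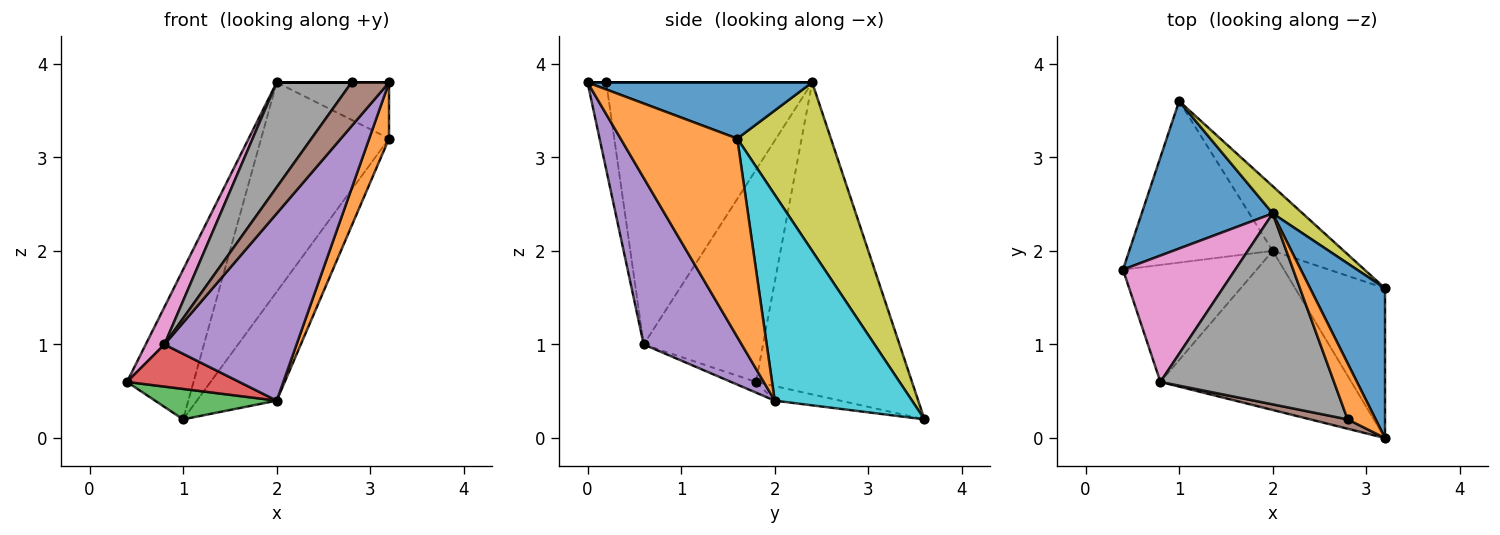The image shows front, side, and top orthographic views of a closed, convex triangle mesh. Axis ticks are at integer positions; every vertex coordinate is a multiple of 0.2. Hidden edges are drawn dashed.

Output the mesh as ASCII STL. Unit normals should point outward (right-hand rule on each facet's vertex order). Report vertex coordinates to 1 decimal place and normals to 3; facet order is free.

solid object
 facet normal -0.858 0.366 0.360
  outer loop
   vertex 2.0 2.4 3.8
   vertex 1.0 3.6 0.2
   vertex 0.4 1.8 0.6
  endloop
 endfacet
 facet normal 0.000 0.000 1.000
  outer loop
   vertex 2.0 2.4 3.8
   vertex 2.8 0.2 3.8
   vertex 3.2 0.0 3.8
  endloop
 endfacet
 facet normal -0.099 -0.184 -0.978
  outer loop
   vertex 2.0 2.0 0.4
   vertex 0.4 1.8 0.6
   vertex 1.0 3.6 0.2
  endloop
 endfacet
 facet normal -0.075 -0.338 -0.938
  outer loop
   vertex 0.8 0.6 1.0
   vertex 0.4 1.8 0.6
   vertex 2.0 2.0 0.4
  endloop
 endfacet
 facet normal 0.492 -0.663 -0.564
  outer loop
   vertex 0.8 0.6 1.0
   vertex 2.0 2.0 0.4
   vertex 3.2 0.0 3.8
  endloop
 endfacet
 facet normal -0.439 -0.878 0.188
  outer loop
   vertex 0.8 0.6 1.0
   vertex 3.2 0.0 3.8
   vertex 2.8 0.2 3.8
  endloop
 endfacet
 facet normal -0.875 -0.137 0.463
  outer loop
   vertex 0.8 0.6 1.0
   vertex 2.0 2.4 3.8
   vertex 0.4 1.8 0.6
  endloop
 endfacet
 facet normal -0.798 -0.290 0.528
  outer loop
   vertex 0.8 0.6 1.0
   vertex 2.8 0.2 3.8
   vertex 2.0 2.4 3.8
  endloop
 endfacet
 facet normal 0.587 0.803 0.104
  outer loop
   vertex 3.2 1.6 3.2
   vertex 1.0 3.6 0.2
   vertex 2.0 2.4 3.8
  endloop
 endfacet
 facet normal 0.828 0.482 -0.286
  outer loop
   vertex 3.2 1.6 3.2
   vertex 2.0 2.0 0.4
   vertex 1.0 3.6 0.2
  endloop
 endfacet
 facet normal 0.575 0.287 0.766
  outer loop
   vertex 3.2 1.6 3.2
   vertex 2.0 2.4 3.8
   vertex 3.2 0.0 3.8
  endloop
 endfacet
 facet normal 0.900 -0.153 -0.408
  outer loop
   vertex 3.2 1.6 3.2
   vertex 3.2 0.0 3.8
   vertex 2.0 2.0 0.4
  endloop
 endfacet
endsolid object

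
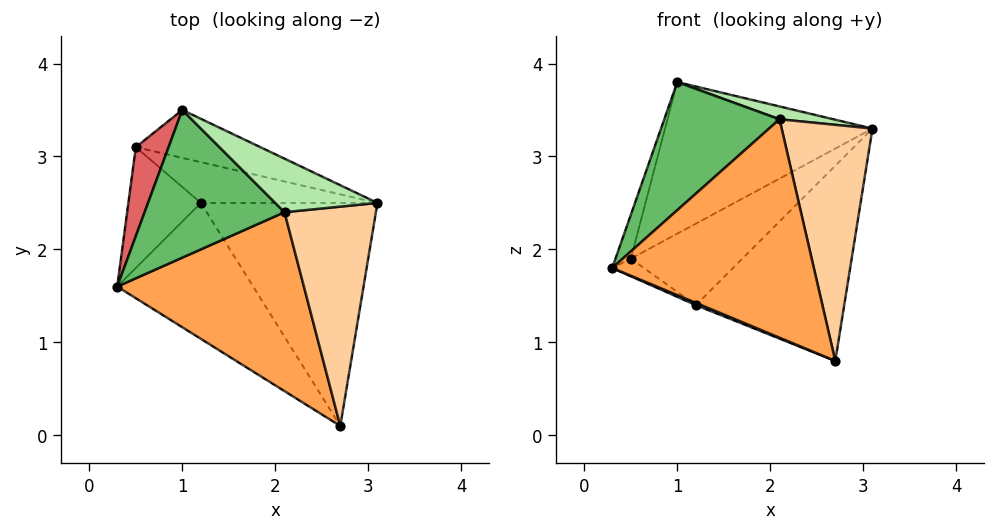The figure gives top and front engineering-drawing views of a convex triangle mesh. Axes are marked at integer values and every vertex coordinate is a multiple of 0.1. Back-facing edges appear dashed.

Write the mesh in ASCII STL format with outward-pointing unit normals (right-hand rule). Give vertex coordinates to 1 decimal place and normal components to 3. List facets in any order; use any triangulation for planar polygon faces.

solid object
 facet normal -0.393 -0.016 -0.919
  outer loop
   vertex 1.2 2.5 1.4
   vertex 2.7 0.1 0.8
   vertex 0.3 1.6 1.8
  endloop
 endfacet
 facet normal 0.601 0.526 -0.601
  outer loop
   vertex 1.2 2.5 1.4
   vertex 3.1 2.5 3.3
   vertex 2.7 0.1 0.8
  endloop
 endfacet
 facet normal -0.214 -0.756 0.619
  outer loop
   vertex 2.1 2.4 3.4
   vertex 0.3 1.6 1.8
   vertex 2.7 0.1 0.8
  endloop
 endfacet
 facet normal 0.140 -0.725 0.674
  outer loop
   vertex 2.1 2.4 3.4
   vertex 2.7 0.1 0.8
   vertex 3.1 2.5 3.3
  endloop
 endfacet
 facet normal -0.356 -0.612 0.706
  outer loop
   vertex 2.1 2.4 3.4
   vertex 1.0 3.5 3.8
   vertex 0.3 1.6 1.8
  endloop
 endfacet
 facet normal 0.120 -0.231 0.965
  outer loop
   vertex 2.1 2.4 3.4
   vertex 3.1 2.5 3.3
   vertex 1.0 3.5 3.8
  endloop
 endfacet
 facet normal -0.966 0.113 0.230
  outer loop
   vertex 0.5 3.1 1.9
   vertex 0.3 1.6 1.8
   vertex 1.0 3.5 3.8
  endloop
 endfacet
 facet normal -0.504 0.124 -0.855
  outer loop
   vertex 0.5 3.1 1.9
   vertex 1.2 2.5 1.4
   vertex 0.3 1.6 1.8
  endloop
 endfacet
 facet normal 0.357 0.891 -0.281
  outer loop
   vertex 0.5 3.1 1.9
   vertex 1.0 3.5 3.8
   vertex 3.1 2.5 3.3
  endloop
 endfacet
 facet normal 0.408 0.816 -0.408
  outer loop
   vertex 0.5 3.1 1.9
   vertex 3.1 2.5 3.3
   vertex 1.2 2.5 1.4
  endloop
 endfacet
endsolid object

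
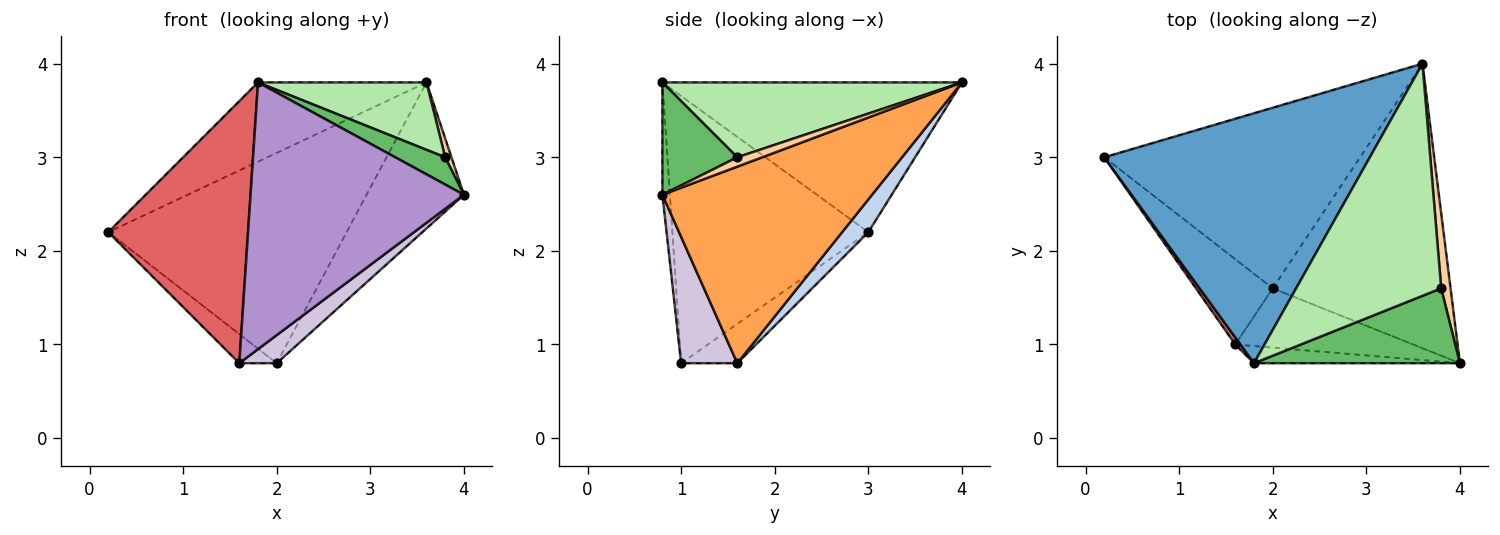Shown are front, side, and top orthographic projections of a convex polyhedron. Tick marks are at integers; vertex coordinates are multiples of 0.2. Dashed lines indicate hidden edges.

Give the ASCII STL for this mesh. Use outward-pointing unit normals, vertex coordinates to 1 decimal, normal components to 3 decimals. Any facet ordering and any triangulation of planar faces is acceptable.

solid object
 facet normal -0.473 0.266 0.840
  outer loop
   vertex 1.8 0.8 3.8
   vertex 3.6 4.0 3.8
   vertex 0.2 3.0 2.2
  endloop
 endfacet
 facet normal 0.083 0.756 -0.649
  outer loop
   vertex 2.0 1.6 0.8
   vertex 0.2 3.0 2.2
   vertex 3.6 4.0 3.8
  endloop
 endfacet
 facet normal 0.701 0.326 -0.634
  outer loop
   vertex 2.0 1.6 0.8
   vertex 3.6 4.0 3.8
   vertex 4.0 0.8 2.6
  endloop
 endfacet
 facet normal 0.696 -0.174 0.696
  outer loop
   vertex 3.8 1.6 3.0
   vertex 4.0 0.8 2.6
   vertex 3.6 4.0 3.8
  endloop
 endfacet
 facet normal 0.456 -0.304 0.836
  outer loop
   vertex 3.8 1.6 3.0
   vertex 1.8 0.8 3.8
   vertex 4.0 0.8 2.6
  endloop
 endfacet
 facet normal 0.444 -0.250 0.860
  outer loop
   vertex 3.8 1.6 3.0
   vertex 3.6 4.0 3.8
   vertex 1.8 0.8 3.8
  endloop
 endfacet
 facet normal -0.814 -0.581 0.016
  outer loop
   vertex 1.6 1.0 0.8
   vertex 1.8 0.8 3.8
   vertex 0.2 3.0 2.2
  endloop
 endfacet
 facet normal -0.436 0.291 -0.852
  outer loop
   vertex 1.6 1.0 0.8
   vertex 0.2 3.0 2.2
   vertex 2.0 1.6 0.8
  endloop
 endfacet
 facet normal -0.035 -0.997 -0.064
  outer loop
   vertex 1.6 1.0 0.8
   vertex 4.0 0.8 2.6
   vertex 1.8 0.8 3.8
  endloop
 endfacet
 facet normal 0.540 -0.360 -0.760
  outer loop
   vertex 1.6 1.0 0.8
   vertex 2.0 1.6 0.8
   vertex 4.0 0.8 2.6
  endloop
 endfacet
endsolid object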